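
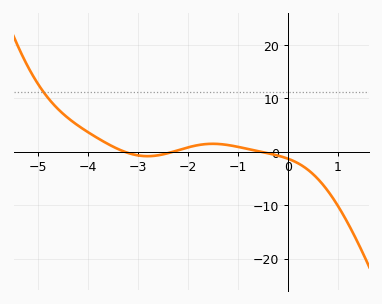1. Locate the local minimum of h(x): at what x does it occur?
-2.81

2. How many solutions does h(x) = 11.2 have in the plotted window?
1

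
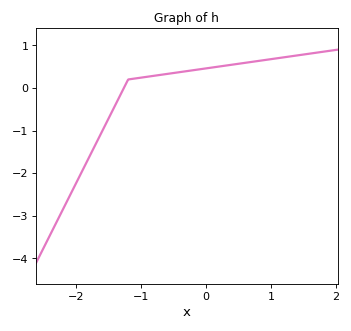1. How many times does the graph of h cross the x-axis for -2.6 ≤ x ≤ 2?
1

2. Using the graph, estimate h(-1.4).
-0.4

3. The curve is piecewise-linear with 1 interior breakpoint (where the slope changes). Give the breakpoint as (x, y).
(-1.2, 0.2)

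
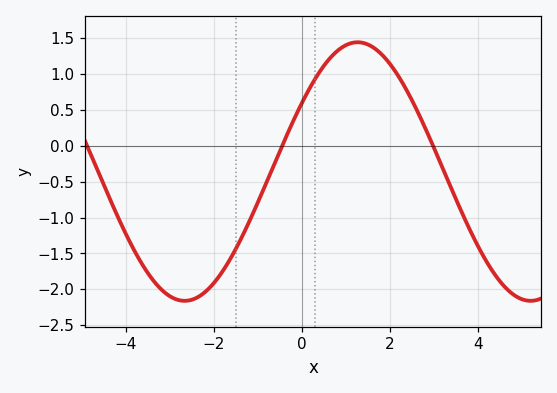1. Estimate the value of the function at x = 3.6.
-0.9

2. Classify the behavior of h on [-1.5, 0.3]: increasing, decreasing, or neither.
increasing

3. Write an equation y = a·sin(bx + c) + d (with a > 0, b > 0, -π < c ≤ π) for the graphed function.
y = 1.8sin(0.8x + 0.56) - 0.36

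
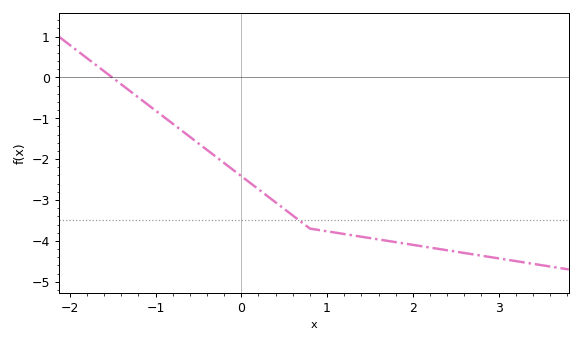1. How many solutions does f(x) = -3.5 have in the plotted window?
1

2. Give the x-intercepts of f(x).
-1.5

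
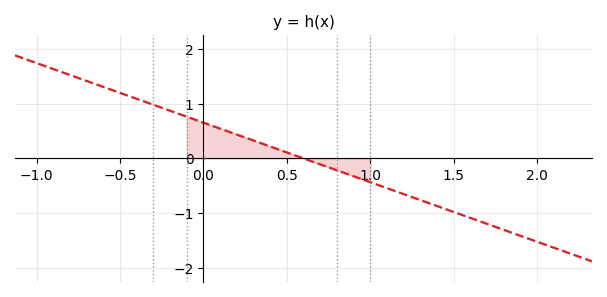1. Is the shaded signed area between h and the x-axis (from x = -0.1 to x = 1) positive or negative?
positive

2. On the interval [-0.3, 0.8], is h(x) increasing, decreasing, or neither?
decreasing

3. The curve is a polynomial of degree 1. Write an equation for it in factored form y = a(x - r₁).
y = -1.09(x - 0.6)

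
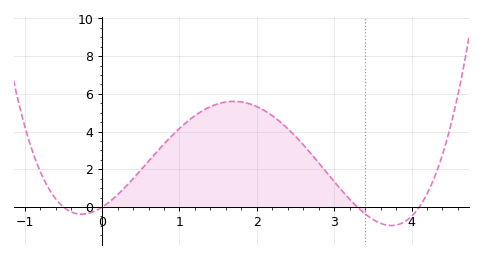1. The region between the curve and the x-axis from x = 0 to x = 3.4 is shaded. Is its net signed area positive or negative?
positive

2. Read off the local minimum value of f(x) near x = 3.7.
-0.98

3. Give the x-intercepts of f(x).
-0.5, 0, 3.3, 4.1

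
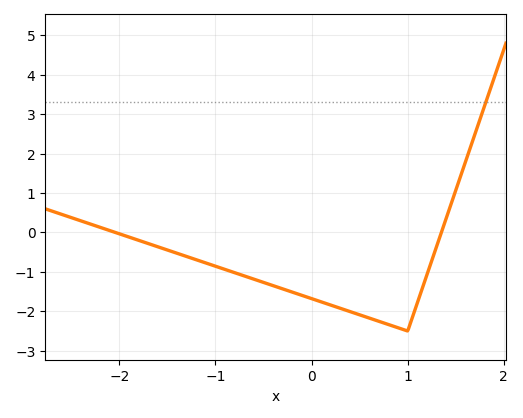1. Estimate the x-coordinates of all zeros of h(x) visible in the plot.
-2.04, 1.35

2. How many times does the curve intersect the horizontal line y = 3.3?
1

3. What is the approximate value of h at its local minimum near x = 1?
-2.5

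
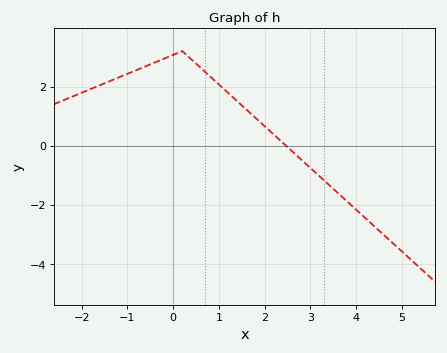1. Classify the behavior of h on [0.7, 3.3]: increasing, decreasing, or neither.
decreasing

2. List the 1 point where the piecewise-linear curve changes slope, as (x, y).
(0.2, 3.2)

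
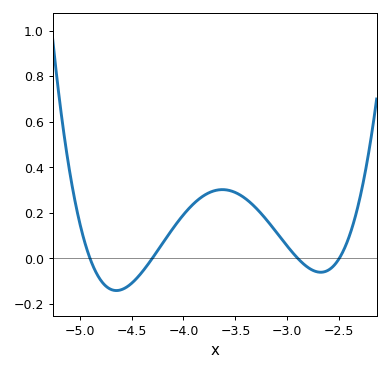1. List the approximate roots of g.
-4.9, -4.3, -2.9, -2.5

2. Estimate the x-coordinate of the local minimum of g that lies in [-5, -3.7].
-4.65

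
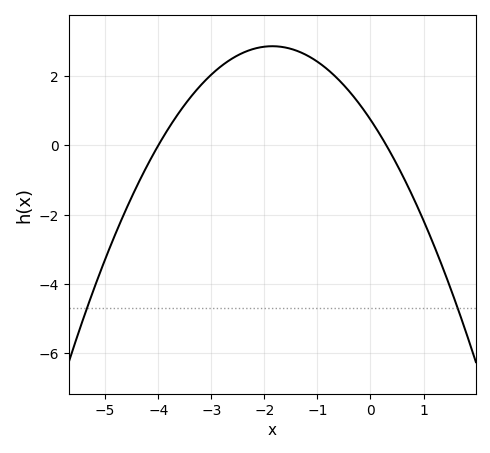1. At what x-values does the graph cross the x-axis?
-4, 0.3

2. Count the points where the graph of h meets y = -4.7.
2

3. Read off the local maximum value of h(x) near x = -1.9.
2.87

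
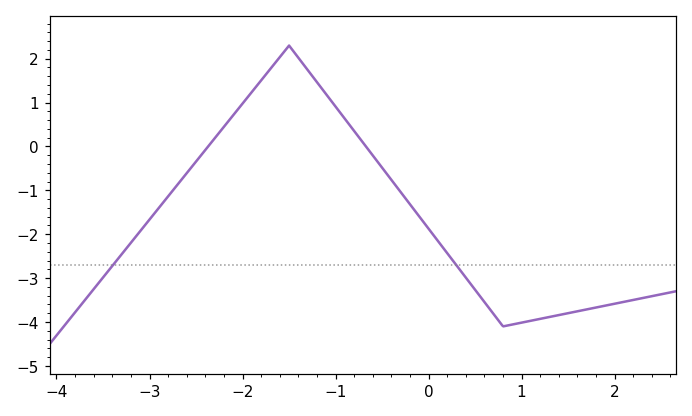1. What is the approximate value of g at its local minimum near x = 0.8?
-4.1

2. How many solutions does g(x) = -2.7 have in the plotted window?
2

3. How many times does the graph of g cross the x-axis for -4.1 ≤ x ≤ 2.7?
2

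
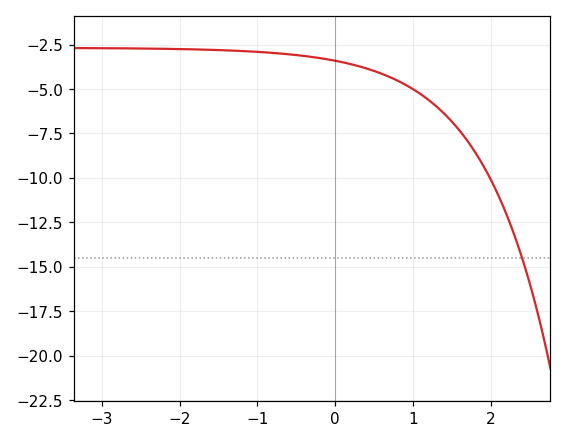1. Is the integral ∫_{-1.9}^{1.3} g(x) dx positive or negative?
negative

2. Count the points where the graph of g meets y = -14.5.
1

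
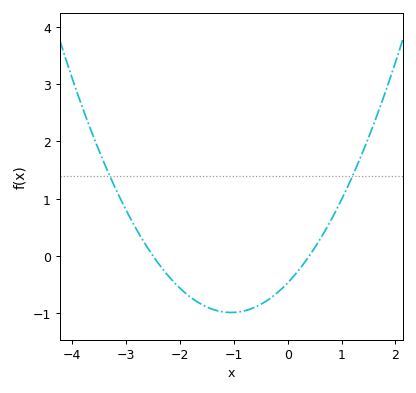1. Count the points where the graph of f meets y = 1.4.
2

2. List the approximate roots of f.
-2.5, 0.4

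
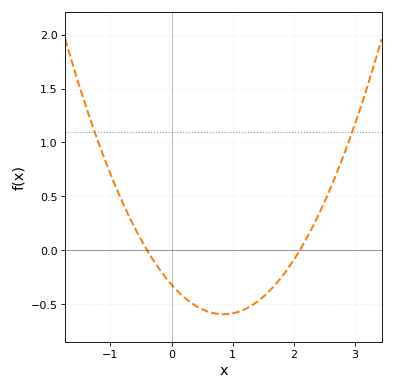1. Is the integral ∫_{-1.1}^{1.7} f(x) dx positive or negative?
negative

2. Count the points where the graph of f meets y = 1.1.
2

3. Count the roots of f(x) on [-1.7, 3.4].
2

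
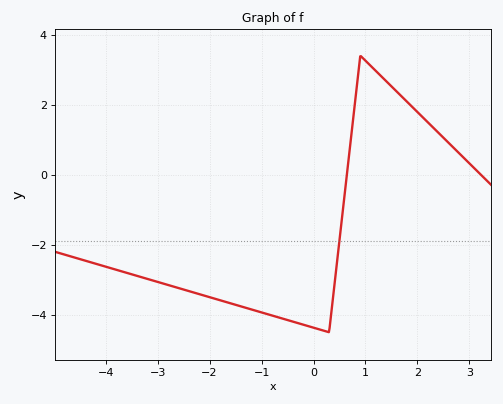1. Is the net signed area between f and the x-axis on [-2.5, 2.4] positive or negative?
negative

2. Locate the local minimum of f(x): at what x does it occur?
0.297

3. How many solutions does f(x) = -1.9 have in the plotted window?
1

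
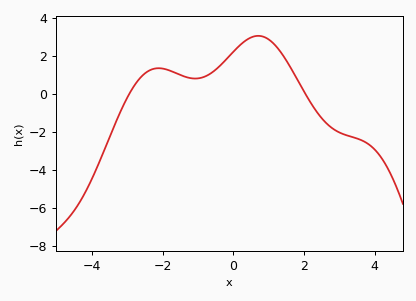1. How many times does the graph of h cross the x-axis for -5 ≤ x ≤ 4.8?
2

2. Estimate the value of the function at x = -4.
-4.4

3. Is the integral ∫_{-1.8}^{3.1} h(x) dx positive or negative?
positive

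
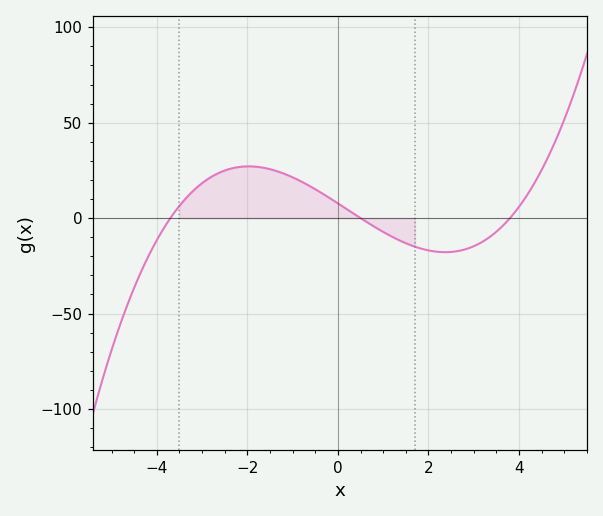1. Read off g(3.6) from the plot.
-5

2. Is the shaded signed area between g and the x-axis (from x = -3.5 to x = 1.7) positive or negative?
positive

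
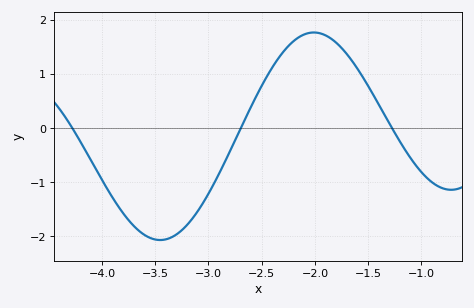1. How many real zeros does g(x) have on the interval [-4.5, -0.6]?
3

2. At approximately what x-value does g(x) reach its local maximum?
-2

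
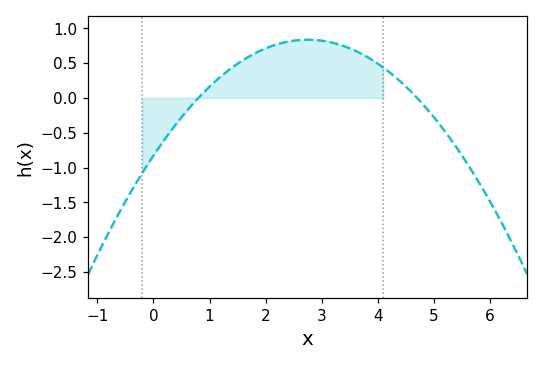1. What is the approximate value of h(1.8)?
0.638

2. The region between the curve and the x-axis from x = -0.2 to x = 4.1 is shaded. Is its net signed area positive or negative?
positive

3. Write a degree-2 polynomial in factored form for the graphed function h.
y = -0.22(x - 0.8)(x - 4.7)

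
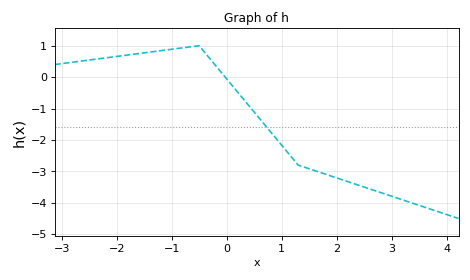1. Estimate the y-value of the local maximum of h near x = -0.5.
1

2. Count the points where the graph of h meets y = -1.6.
1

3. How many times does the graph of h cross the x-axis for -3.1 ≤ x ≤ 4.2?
1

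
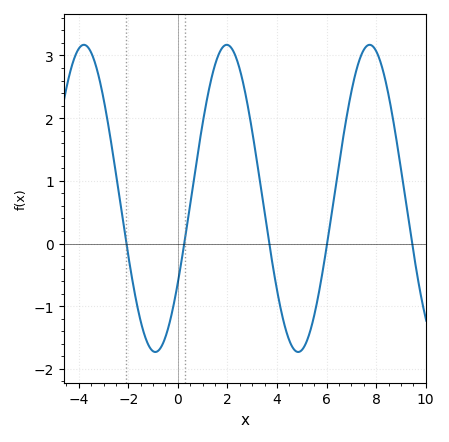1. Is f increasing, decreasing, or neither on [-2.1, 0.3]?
neither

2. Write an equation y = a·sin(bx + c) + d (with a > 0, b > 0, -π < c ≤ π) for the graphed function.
y = 2.45sin(1.09x - 0.58) + 0.72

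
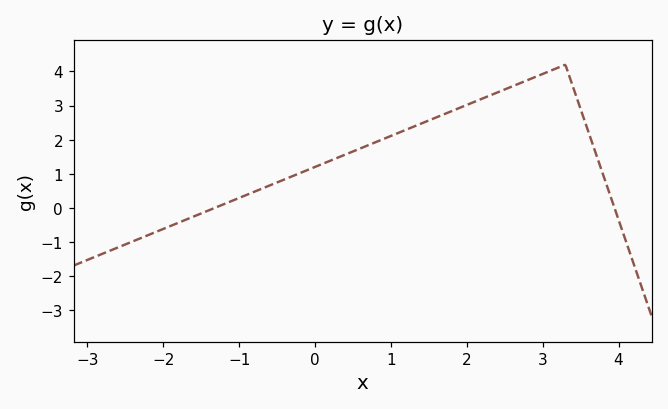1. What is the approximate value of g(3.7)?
1.6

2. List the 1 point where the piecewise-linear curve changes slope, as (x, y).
(3.3, 4.2)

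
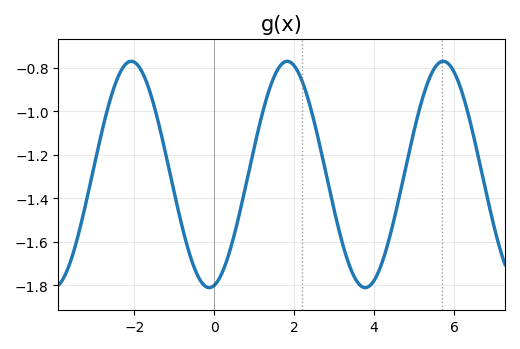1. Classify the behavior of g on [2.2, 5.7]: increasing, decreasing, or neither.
neither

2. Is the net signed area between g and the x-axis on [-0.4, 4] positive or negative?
negative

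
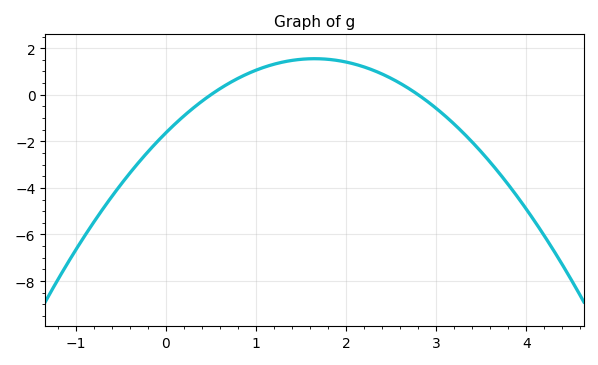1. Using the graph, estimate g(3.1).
-1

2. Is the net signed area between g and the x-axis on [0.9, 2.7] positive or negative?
positive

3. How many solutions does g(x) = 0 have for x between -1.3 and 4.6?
2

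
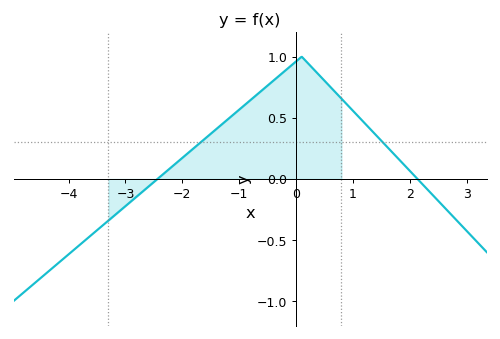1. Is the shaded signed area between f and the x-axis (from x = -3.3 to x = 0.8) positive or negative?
positive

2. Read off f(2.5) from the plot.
-0.2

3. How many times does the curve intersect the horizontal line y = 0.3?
2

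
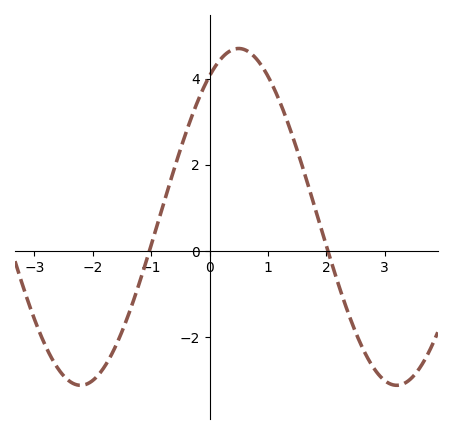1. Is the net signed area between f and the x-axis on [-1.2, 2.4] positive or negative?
positive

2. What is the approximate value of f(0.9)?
4.2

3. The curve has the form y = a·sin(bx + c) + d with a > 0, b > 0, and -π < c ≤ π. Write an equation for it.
y = 3.91sin(1.2x + 0.99) + 0.79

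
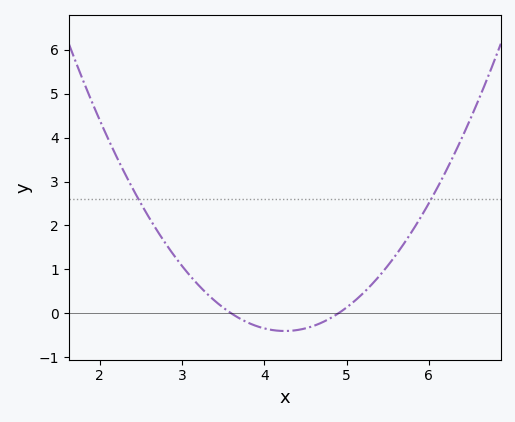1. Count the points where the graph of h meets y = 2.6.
2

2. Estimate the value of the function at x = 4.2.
-0.4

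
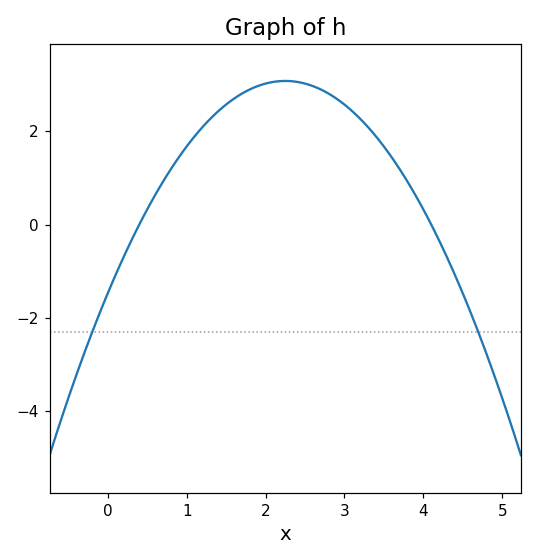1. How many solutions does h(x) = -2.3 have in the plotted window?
2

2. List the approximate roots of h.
0.4, 4.1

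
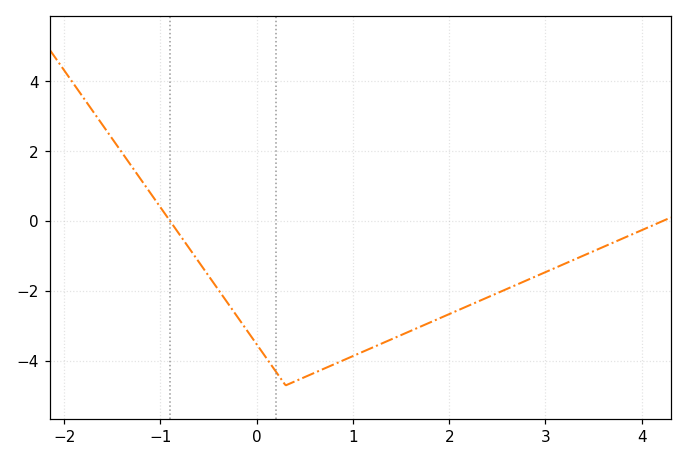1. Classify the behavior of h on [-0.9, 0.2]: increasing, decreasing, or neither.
decreasing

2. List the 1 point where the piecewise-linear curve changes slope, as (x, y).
(0.3, -4.7)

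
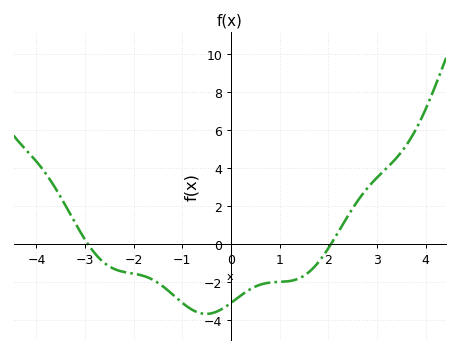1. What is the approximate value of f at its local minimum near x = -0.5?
-3.6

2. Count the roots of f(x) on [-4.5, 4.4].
2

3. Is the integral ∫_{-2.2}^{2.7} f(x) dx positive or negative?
negative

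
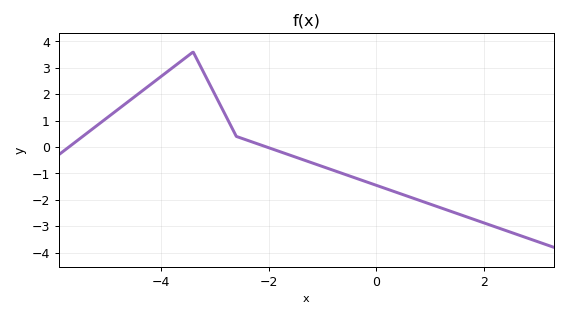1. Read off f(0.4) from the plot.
-1.7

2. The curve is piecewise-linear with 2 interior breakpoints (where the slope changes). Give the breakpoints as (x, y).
(-3.4, 3.6); (-2.6, 0.4)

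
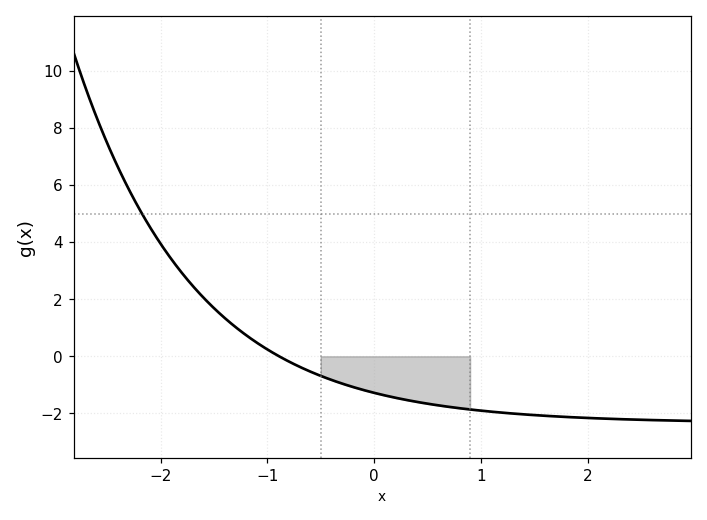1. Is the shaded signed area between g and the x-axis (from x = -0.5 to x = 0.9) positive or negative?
negative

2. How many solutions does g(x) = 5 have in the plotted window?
1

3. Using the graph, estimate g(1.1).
-1.94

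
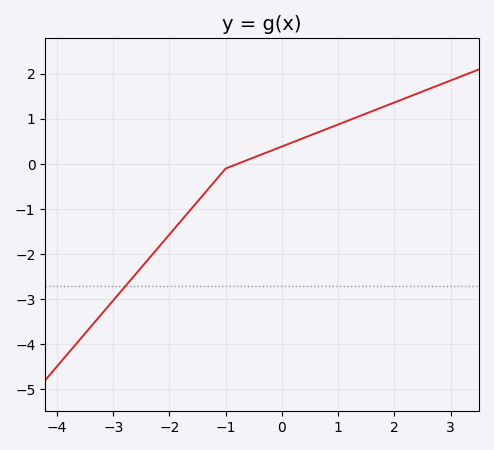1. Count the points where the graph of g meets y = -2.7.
1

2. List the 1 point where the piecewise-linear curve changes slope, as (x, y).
(-1, -0.1)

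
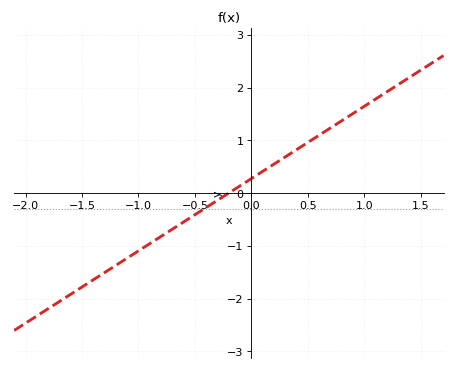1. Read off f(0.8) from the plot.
1.37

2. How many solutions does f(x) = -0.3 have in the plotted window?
1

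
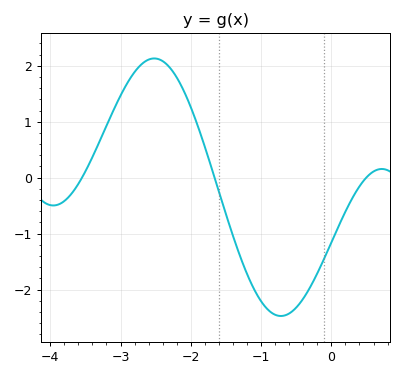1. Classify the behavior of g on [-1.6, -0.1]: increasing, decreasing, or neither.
neither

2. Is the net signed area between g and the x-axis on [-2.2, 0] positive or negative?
negative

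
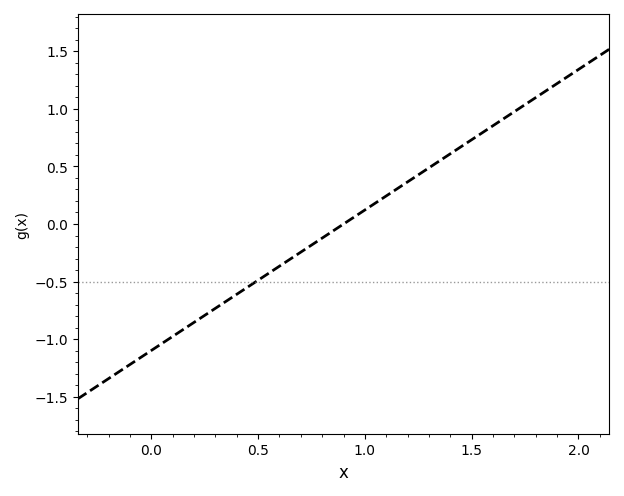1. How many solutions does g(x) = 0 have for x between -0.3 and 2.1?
1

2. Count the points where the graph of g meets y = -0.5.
1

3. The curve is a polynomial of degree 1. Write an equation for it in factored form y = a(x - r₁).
y = 1.22(x - 0.9)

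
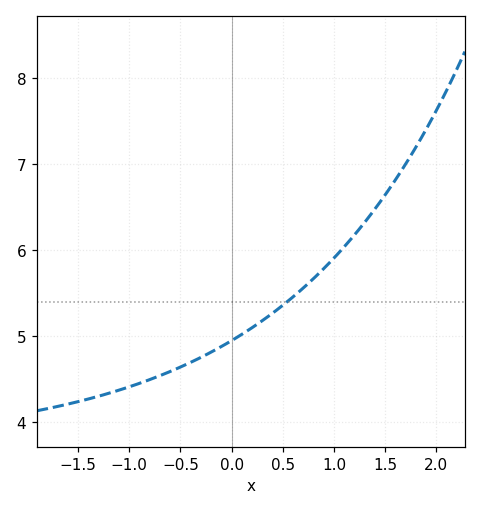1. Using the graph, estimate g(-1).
4.41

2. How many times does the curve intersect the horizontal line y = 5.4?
1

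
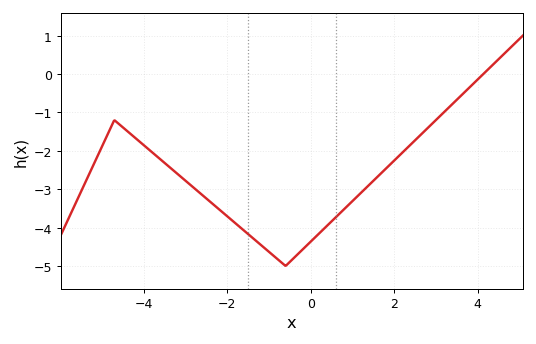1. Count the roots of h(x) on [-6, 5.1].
1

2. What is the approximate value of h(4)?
-0.1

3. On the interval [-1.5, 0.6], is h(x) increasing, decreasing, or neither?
neither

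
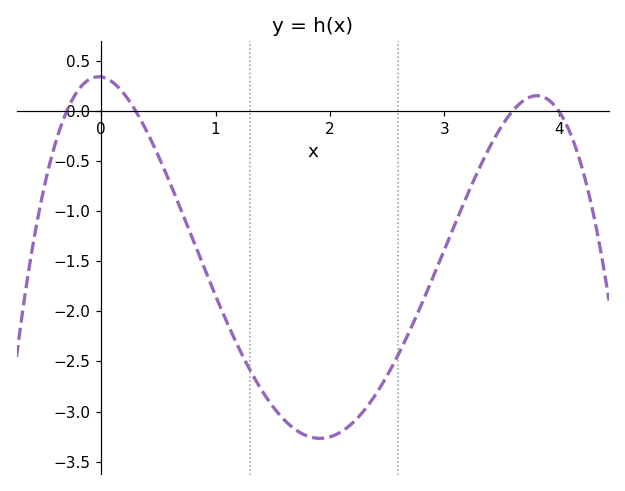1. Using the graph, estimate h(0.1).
0.3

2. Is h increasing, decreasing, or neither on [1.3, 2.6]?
neither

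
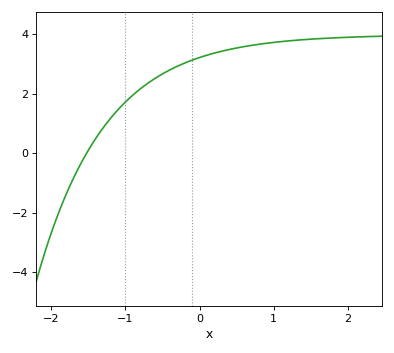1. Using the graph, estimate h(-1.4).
0.4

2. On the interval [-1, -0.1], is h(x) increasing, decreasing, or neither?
increasing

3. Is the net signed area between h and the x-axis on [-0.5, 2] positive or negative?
positive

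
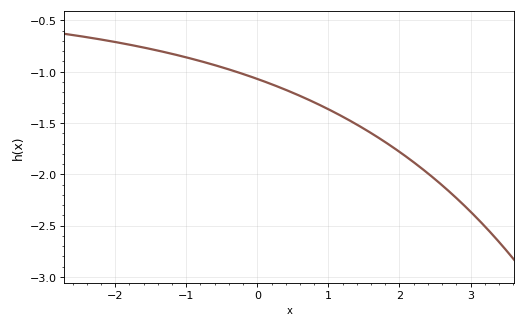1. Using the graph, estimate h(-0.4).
-1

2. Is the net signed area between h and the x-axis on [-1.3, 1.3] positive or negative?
negative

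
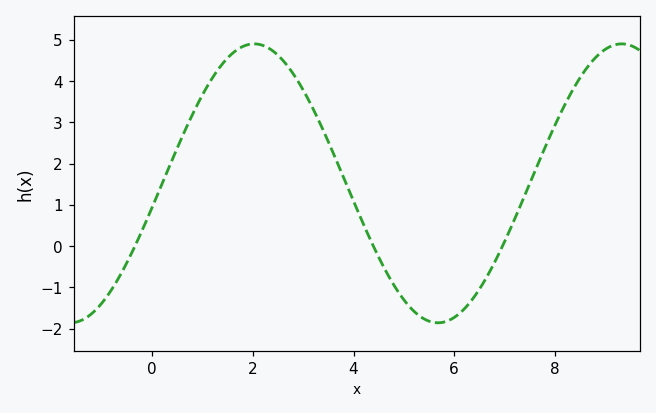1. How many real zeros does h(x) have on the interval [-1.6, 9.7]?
3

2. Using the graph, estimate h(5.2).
-1.58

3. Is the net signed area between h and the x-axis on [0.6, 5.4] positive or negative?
positive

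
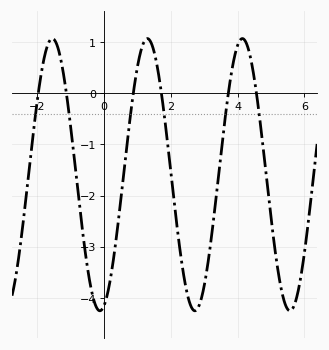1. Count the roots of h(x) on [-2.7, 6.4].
6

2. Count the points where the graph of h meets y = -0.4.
6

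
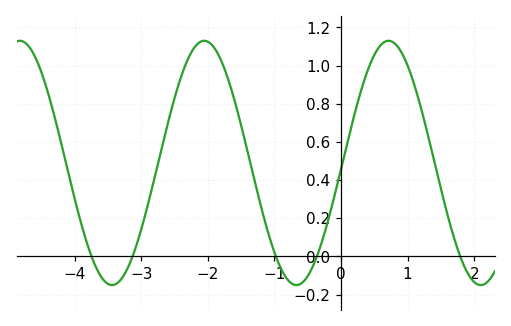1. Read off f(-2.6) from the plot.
0.7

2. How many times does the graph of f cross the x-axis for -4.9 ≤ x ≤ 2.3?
5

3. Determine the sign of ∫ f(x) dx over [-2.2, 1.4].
positive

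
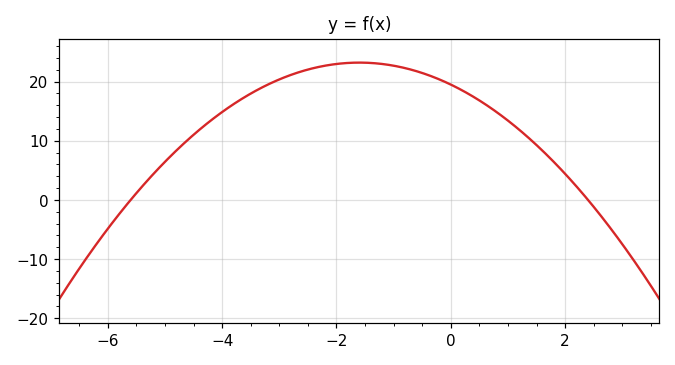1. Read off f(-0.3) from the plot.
20.7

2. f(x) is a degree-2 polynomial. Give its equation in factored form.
y = -1.45(x + 5.6)(x - 2.4)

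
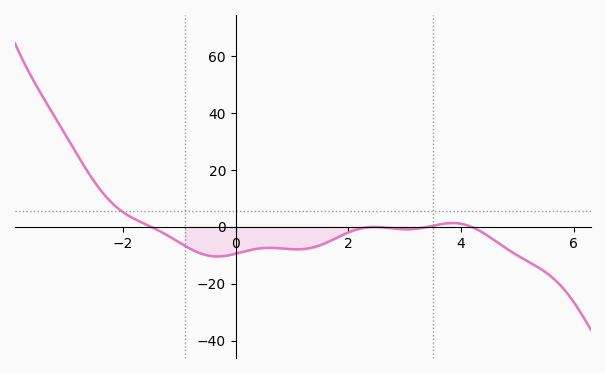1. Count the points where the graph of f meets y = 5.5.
1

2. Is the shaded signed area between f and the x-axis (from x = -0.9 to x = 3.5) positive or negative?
negative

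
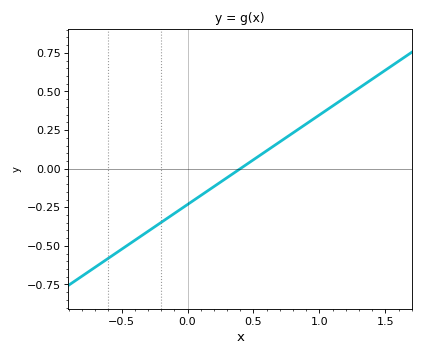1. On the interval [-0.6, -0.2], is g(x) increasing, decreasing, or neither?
increasing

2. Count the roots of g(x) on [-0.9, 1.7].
1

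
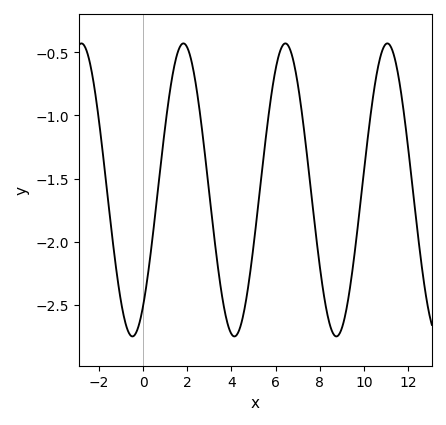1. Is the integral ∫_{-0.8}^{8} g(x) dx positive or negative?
negative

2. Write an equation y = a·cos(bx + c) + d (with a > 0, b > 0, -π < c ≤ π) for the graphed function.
y = 1.16cos(1.36x - 2.48) - 1.59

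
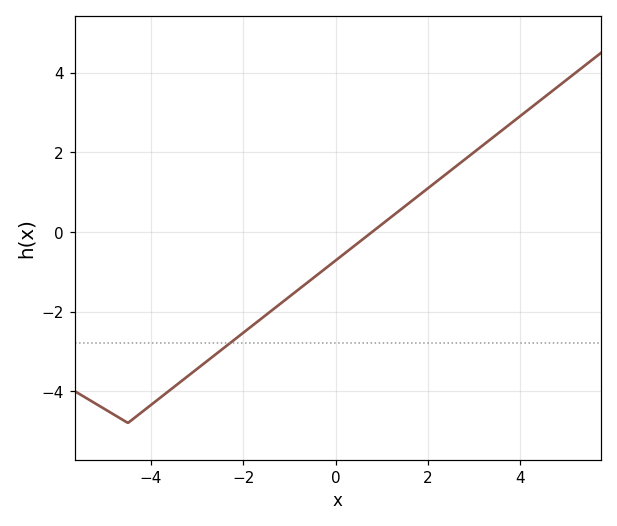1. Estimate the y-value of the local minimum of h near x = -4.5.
-4.8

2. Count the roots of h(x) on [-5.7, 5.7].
1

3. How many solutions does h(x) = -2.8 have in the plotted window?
1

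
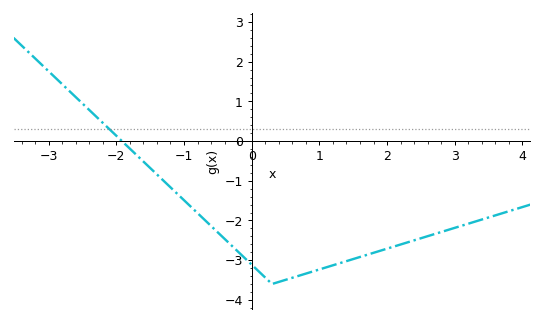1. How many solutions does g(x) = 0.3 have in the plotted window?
1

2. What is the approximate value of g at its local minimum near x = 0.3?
-3.6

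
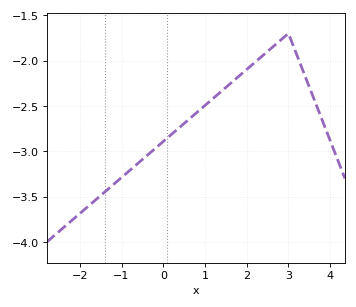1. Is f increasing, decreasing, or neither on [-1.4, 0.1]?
increasing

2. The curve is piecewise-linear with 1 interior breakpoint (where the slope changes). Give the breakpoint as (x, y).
(3, -1.7)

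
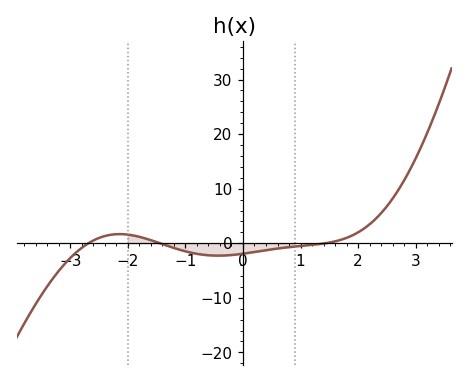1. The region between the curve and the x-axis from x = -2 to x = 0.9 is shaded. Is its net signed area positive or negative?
negative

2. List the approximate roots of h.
-2.6, -1.4, 1.4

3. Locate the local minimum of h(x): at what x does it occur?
-0.4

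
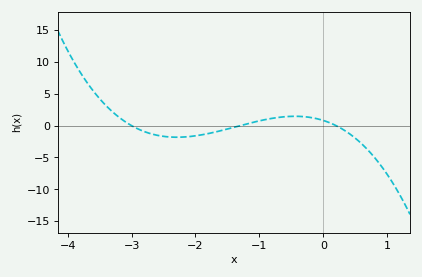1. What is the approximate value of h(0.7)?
-3.85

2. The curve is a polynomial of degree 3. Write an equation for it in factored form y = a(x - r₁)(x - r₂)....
y = -1.04(x + 3)(x + 1.3)(x - 0.2)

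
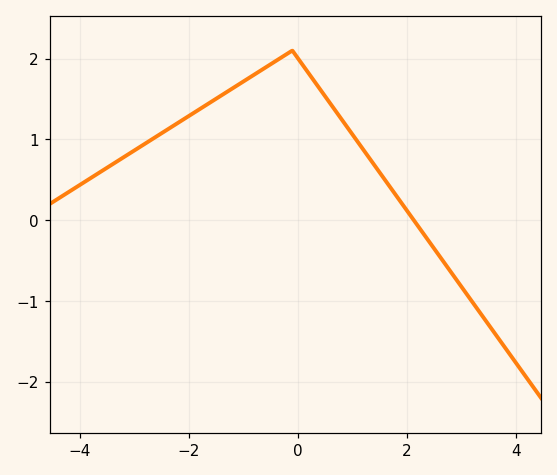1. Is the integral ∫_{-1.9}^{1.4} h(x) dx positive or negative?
positive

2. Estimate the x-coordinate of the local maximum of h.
0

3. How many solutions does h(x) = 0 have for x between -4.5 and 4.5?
1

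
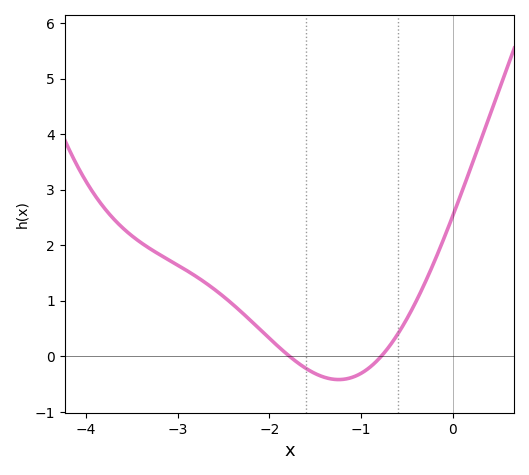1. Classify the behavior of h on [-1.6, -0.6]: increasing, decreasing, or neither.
neither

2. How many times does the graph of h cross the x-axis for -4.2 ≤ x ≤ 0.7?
2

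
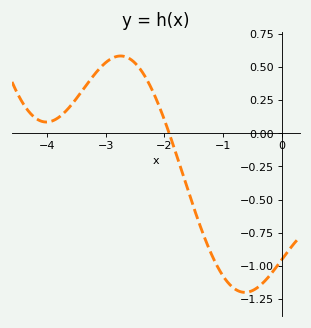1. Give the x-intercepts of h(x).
-1.92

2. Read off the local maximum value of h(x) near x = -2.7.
0.583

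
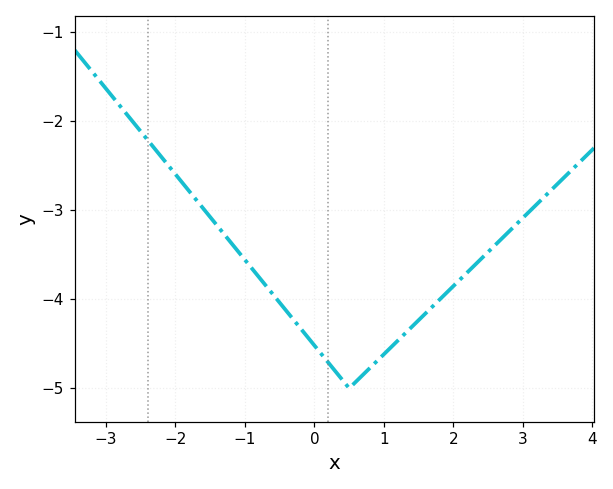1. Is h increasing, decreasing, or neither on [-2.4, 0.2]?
decreasing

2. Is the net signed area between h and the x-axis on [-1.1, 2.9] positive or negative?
negative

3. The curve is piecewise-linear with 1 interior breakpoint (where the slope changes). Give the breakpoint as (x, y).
(0.5, -5)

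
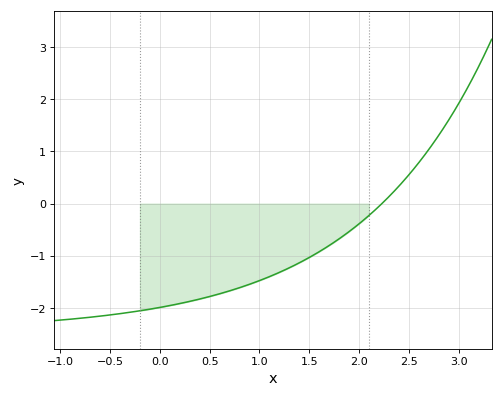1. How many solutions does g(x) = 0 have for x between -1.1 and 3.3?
1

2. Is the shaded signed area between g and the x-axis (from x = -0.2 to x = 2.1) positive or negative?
negative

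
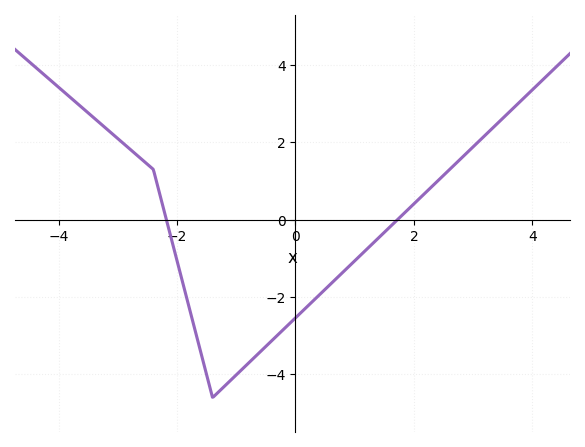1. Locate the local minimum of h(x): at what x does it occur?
-1.4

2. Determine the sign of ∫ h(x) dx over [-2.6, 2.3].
negative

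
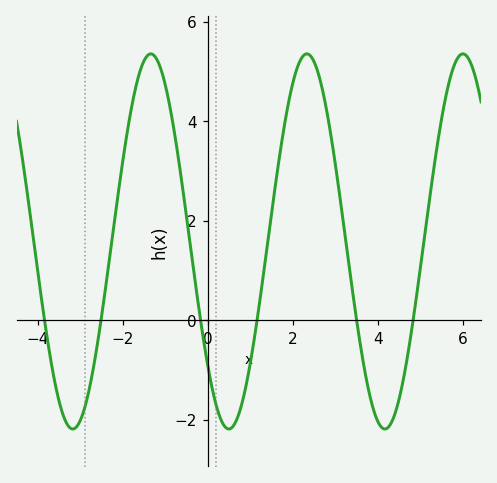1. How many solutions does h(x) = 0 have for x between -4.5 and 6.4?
6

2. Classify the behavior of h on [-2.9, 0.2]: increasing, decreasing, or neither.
neither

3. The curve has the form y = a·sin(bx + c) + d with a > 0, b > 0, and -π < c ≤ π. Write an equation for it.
y = 3.77sin(1.7x - 2.4) + 1.58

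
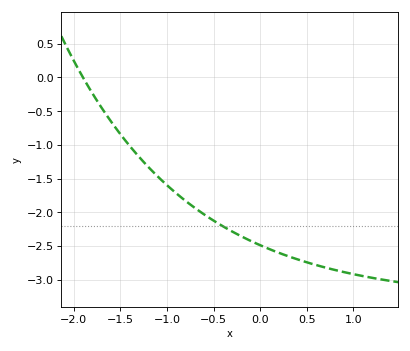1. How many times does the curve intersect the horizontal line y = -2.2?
1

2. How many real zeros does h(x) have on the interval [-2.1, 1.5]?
1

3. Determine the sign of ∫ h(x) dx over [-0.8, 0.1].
negative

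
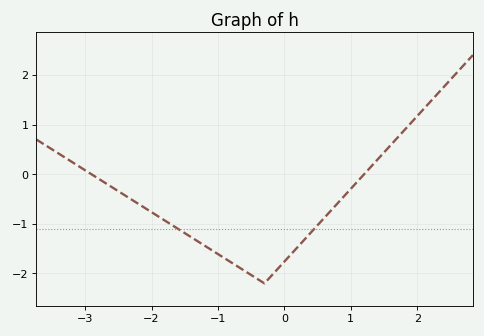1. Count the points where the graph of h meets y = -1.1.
2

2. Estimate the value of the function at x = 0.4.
-1.17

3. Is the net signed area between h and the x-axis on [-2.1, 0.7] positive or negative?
negative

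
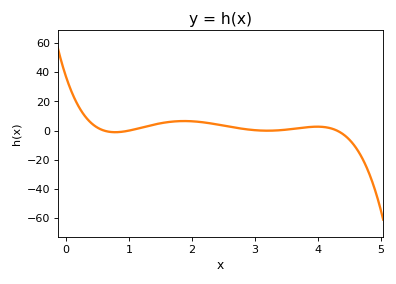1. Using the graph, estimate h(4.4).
-2.55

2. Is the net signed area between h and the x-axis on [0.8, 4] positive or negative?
positive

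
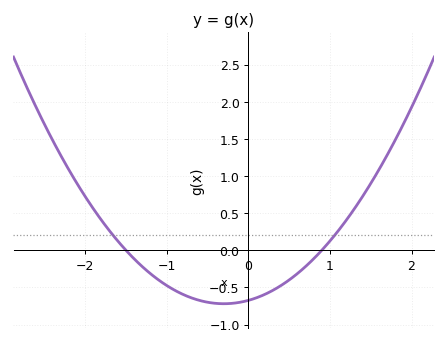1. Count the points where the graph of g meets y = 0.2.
2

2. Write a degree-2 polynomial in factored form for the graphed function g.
y = 0.5(x + 1.5)(x - 0.9)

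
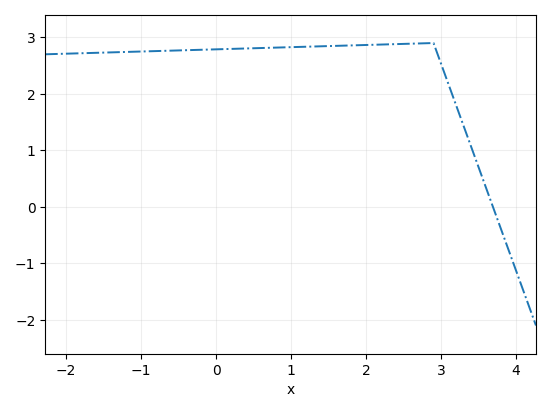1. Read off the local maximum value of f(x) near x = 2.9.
2.9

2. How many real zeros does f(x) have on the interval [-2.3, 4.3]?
1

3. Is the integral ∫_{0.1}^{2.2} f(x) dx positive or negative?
positive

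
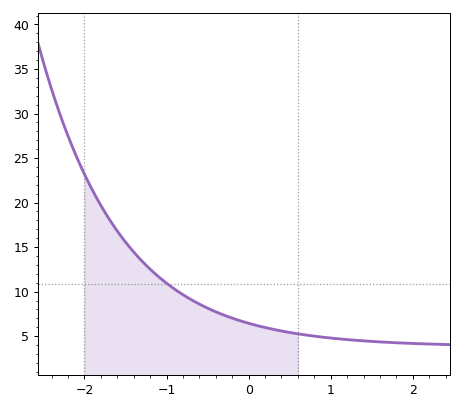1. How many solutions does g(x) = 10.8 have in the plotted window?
1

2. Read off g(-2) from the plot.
23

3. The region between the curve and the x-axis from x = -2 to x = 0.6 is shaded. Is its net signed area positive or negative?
positive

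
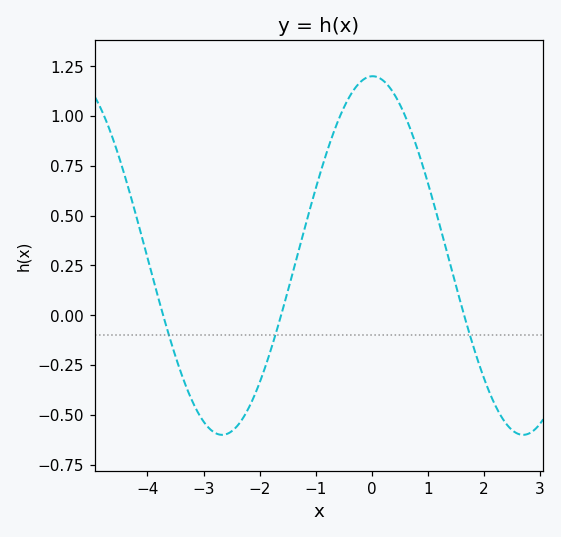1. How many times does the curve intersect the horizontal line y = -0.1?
3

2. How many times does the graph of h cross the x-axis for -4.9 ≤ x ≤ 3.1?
3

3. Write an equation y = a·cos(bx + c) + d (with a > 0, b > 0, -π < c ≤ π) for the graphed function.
y = 0.9cos(1.2x - 0.02) + 0.3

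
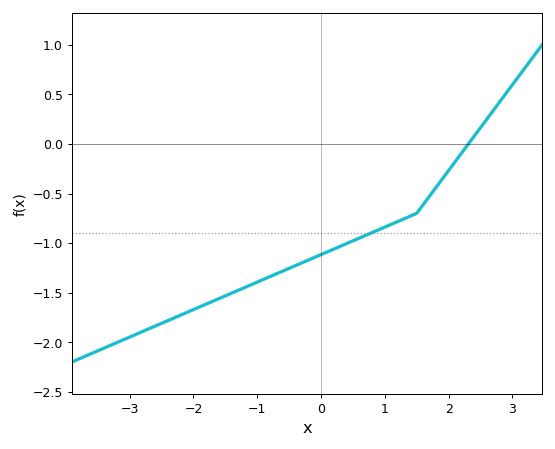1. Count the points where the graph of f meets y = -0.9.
1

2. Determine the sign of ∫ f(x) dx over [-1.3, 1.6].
negative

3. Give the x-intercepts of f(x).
2.3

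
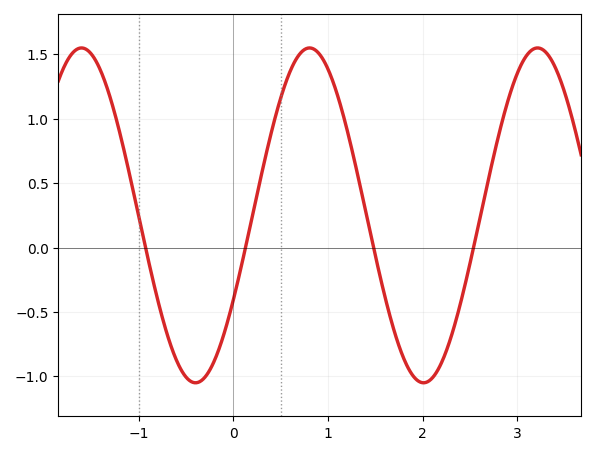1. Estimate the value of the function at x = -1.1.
0.584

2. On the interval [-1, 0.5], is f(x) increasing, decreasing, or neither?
neither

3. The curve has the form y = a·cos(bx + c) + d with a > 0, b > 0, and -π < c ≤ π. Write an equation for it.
y = 1.3cos(2.61x - 2.1) + 0.25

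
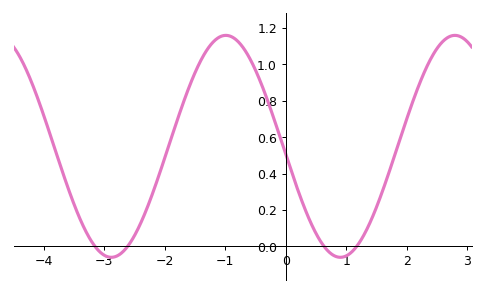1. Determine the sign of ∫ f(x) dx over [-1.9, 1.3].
positive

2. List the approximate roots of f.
-3.15, -2.61, 0.634, 1.17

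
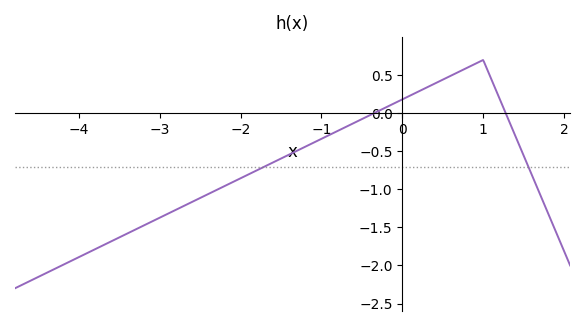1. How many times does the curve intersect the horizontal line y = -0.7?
2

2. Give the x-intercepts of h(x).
-0.351, 1.28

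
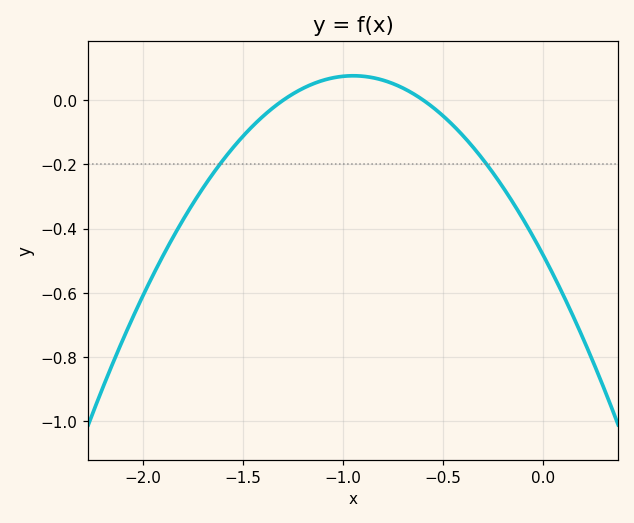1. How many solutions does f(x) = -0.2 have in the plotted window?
2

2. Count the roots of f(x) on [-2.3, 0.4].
2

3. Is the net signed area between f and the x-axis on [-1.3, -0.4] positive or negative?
positive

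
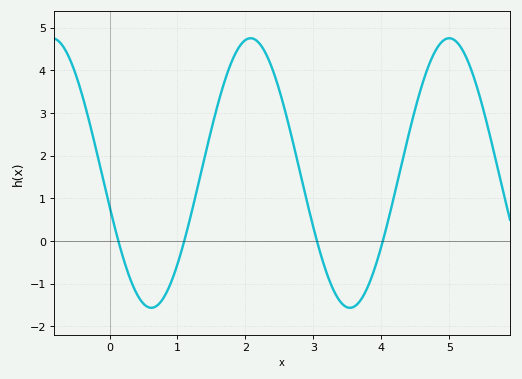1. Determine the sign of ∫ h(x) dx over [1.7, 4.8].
positive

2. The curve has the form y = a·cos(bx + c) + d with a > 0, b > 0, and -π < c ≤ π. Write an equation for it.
y = 3.16cos(2.15x + 1.82) + 1.59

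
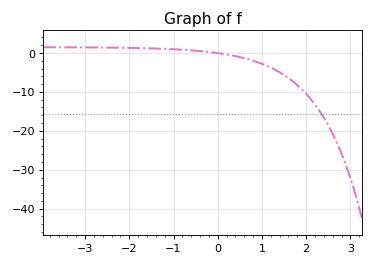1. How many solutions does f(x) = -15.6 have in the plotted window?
1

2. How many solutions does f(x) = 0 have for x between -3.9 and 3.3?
1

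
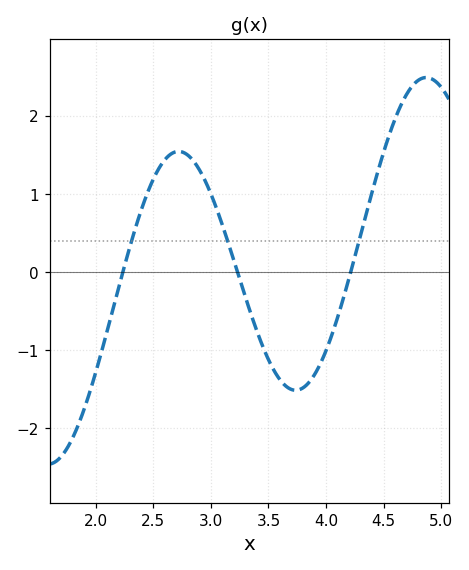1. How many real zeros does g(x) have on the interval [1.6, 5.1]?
3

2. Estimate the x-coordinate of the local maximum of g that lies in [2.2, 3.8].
2.72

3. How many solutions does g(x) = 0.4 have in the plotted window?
3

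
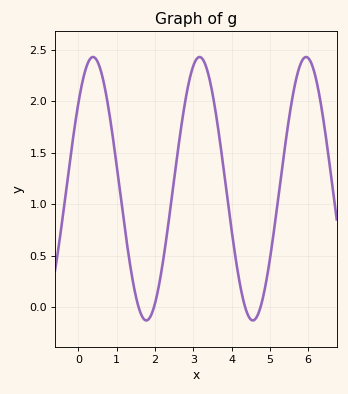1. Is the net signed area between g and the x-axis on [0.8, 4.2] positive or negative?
positive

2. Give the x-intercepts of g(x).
1.57, 1.98, 4.35, 4.76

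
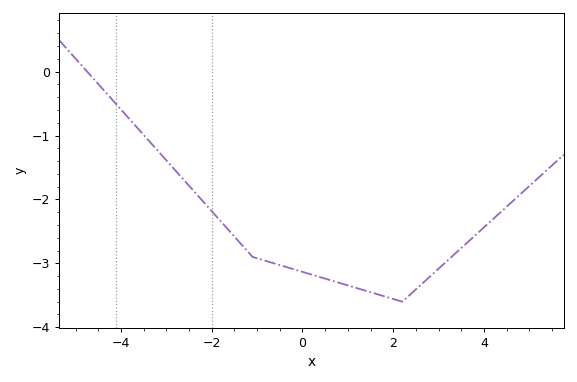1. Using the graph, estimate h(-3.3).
-1.15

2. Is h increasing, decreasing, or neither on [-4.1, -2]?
decreasing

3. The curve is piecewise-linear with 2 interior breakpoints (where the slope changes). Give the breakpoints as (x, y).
(-1.1, -2.9); (2.2, -3.6)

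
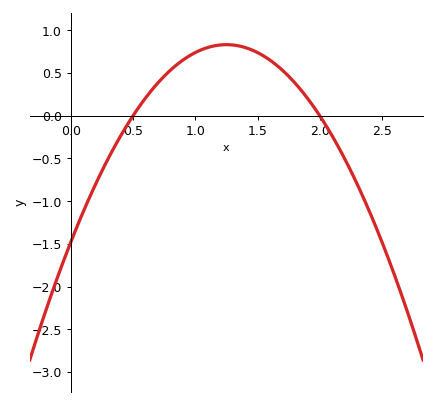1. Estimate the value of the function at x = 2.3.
-0.8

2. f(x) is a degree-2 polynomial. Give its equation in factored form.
y = -1.48(x - 0.5)(x - 2)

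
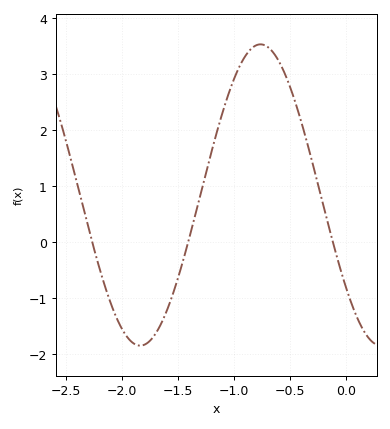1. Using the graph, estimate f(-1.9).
-1.81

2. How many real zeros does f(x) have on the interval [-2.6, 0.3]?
3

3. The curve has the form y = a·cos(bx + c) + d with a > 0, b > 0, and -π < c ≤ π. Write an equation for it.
y = 2.69cos(2.92x + 2.23) + 0.84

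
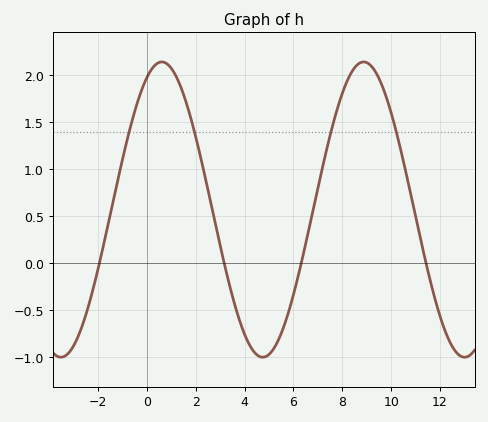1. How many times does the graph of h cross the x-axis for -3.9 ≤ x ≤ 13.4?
4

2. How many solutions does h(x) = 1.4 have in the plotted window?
4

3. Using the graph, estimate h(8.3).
2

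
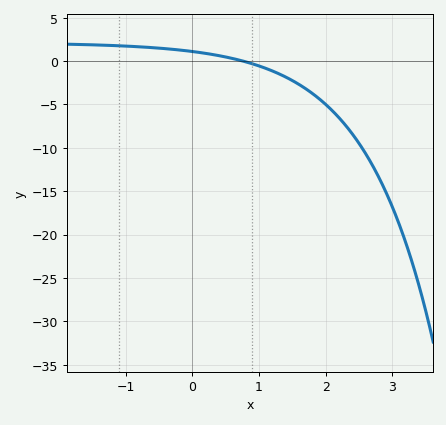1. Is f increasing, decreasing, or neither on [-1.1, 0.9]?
decreasing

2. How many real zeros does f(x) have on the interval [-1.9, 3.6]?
1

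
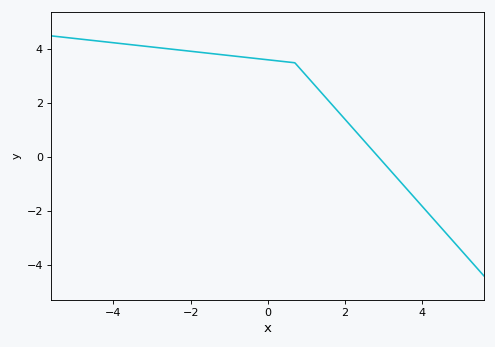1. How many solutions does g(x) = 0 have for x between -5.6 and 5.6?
1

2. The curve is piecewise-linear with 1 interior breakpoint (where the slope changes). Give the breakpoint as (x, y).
(0.7, 3.5)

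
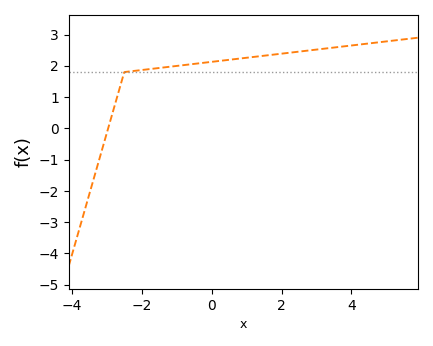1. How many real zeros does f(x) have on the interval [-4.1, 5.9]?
1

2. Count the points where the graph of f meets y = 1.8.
1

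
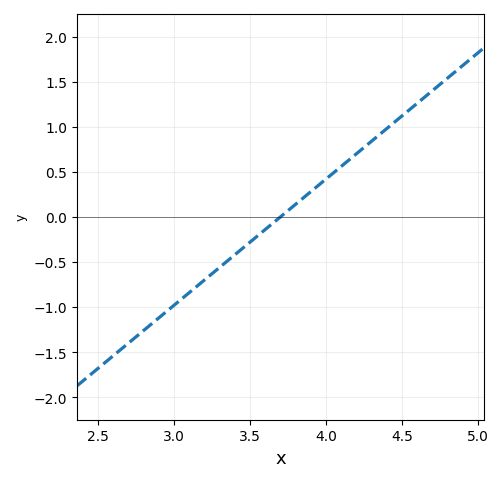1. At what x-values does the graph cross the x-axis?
3.7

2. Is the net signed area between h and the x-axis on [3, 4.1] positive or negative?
negative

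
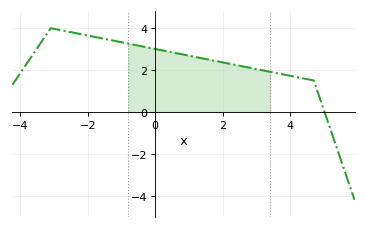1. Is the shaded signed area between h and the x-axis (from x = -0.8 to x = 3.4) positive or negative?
positive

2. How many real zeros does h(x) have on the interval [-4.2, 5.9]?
1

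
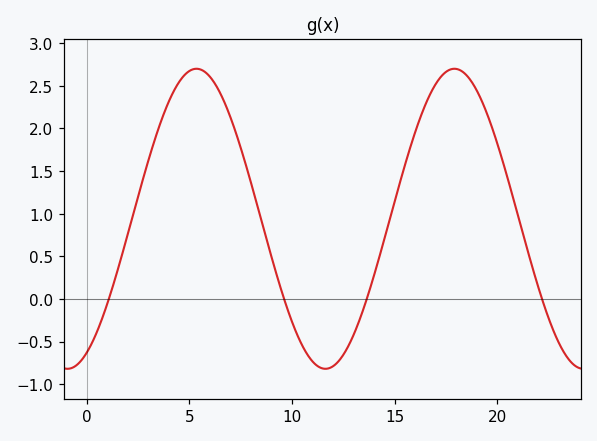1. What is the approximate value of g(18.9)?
2.5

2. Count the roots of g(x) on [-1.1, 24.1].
4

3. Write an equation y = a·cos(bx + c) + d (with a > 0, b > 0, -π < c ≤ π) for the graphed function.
y = 1.76cos(0.5x - 2.7) + 0.94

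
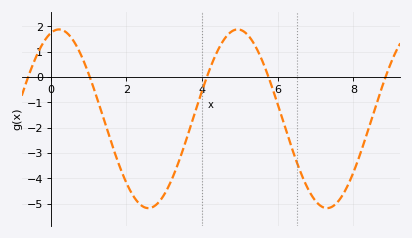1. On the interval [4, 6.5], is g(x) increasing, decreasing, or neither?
neither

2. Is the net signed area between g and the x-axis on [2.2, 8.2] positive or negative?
negative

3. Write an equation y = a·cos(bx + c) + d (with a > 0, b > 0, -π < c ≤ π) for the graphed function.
y = 3.52cos(1.3x - 0.29) - 1.65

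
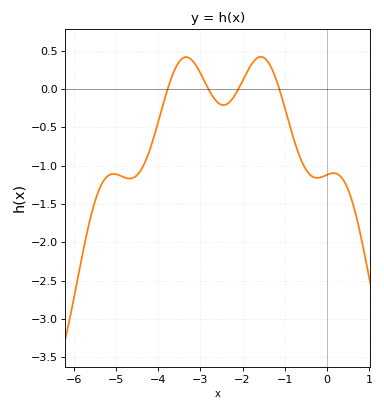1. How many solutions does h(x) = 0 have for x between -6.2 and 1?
4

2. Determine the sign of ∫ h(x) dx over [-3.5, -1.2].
positive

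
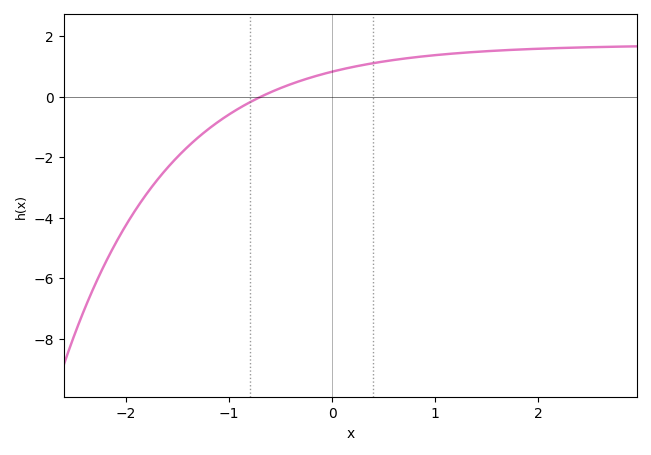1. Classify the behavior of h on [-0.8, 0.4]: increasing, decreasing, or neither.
increasing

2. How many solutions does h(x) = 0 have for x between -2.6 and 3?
1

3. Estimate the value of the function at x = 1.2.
1.4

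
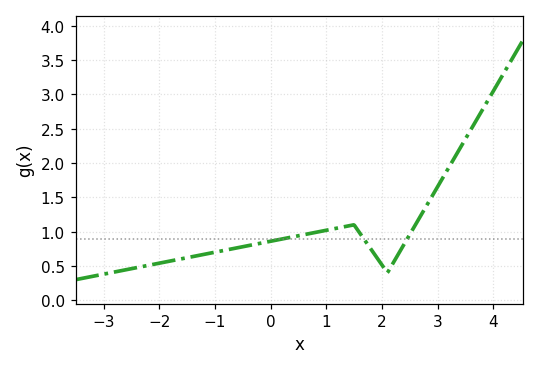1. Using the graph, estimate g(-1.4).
0.636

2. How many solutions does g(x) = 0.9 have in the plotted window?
3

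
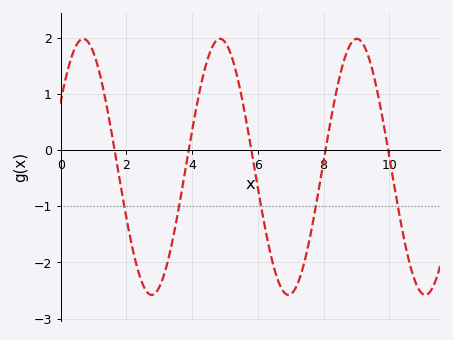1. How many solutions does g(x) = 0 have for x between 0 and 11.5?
5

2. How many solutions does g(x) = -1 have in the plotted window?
5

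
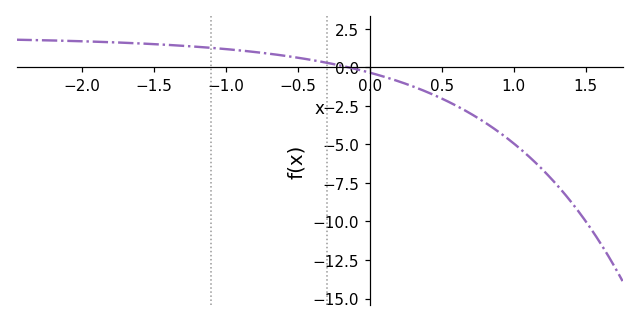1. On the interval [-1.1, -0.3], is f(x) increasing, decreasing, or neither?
decreasing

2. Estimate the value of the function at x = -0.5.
0.6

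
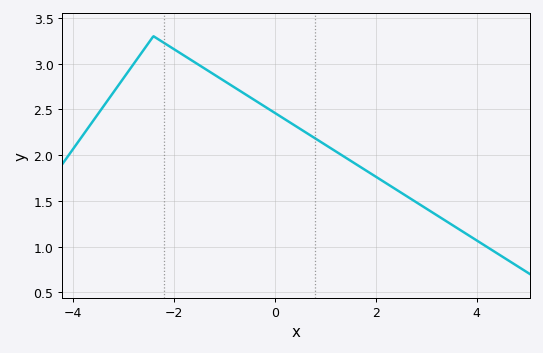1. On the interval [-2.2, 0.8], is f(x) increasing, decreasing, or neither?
decreasing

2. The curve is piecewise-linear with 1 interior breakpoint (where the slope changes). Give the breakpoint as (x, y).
(-2.4, 3.3)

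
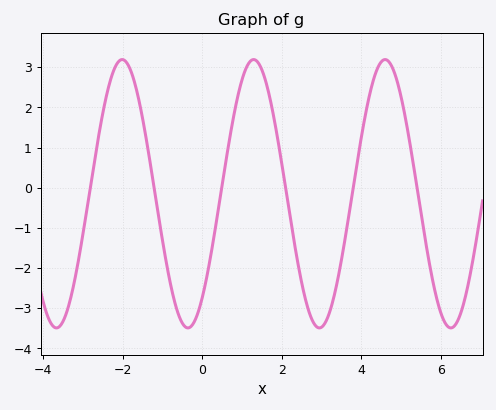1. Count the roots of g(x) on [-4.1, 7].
6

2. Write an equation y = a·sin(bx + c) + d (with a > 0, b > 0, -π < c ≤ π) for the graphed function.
y = 3.34sin(1.9x - 0.88) - 0.15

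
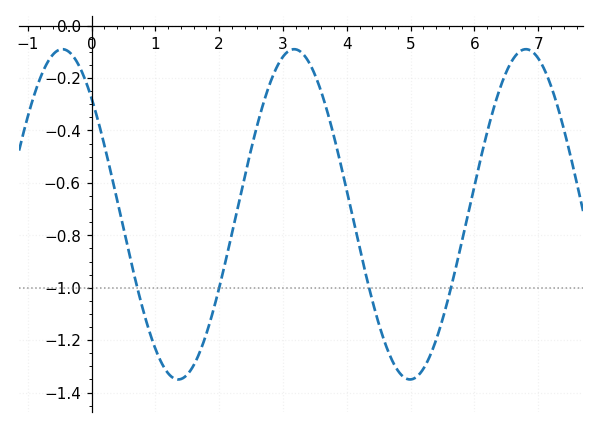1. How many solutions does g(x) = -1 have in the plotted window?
4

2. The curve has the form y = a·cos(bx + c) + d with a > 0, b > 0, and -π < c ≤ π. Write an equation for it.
y = 0.63cos(1.7x + 0.79) - 0.72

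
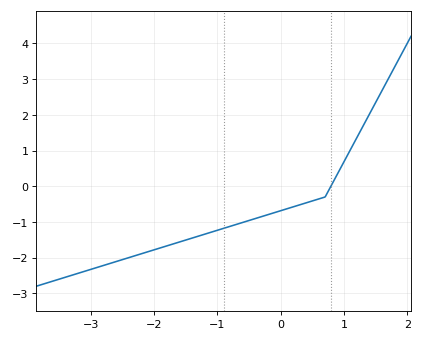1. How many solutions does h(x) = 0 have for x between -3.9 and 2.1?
1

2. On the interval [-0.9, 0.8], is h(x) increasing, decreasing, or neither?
increasing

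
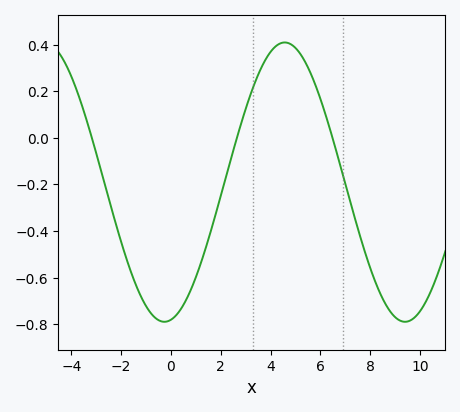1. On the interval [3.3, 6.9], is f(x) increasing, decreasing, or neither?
neither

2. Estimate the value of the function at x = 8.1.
-0.58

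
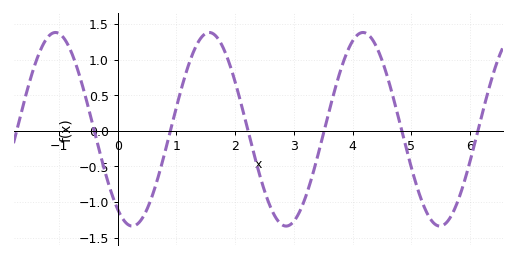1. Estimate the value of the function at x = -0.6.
0.634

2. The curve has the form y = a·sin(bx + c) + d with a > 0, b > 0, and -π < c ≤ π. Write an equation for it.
y = 1.36sin(2.4x - 2.17) + 0.02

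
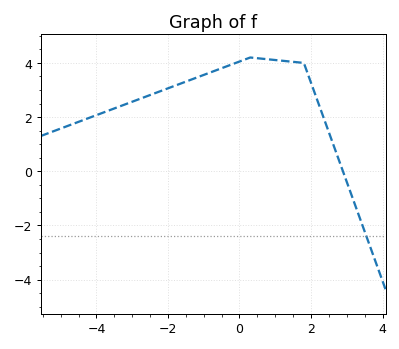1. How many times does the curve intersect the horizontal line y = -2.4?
1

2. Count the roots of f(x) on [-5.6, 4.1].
1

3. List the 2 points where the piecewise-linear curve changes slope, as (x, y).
(0.3, 4.2); (1.8, 4)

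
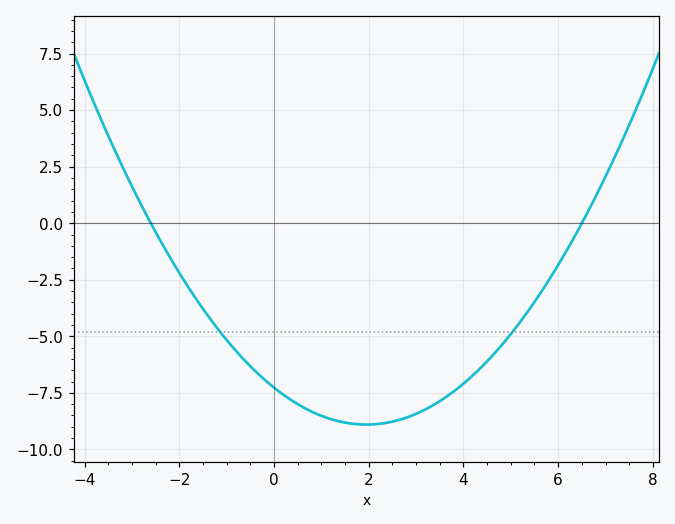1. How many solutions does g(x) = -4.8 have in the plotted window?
2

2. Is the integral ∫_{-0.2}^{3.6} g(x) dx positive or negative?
negative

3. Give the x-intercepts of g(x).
-2.6, 6.4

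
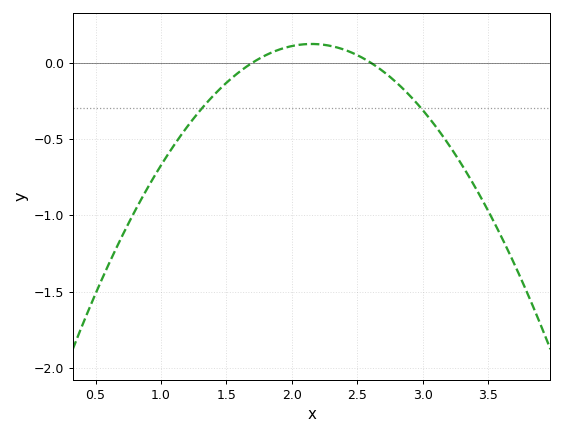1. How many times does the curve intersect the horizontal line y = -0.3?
2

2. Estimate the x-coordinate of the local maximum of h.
2.15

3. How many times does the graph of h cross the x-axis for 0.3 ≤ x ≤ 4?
2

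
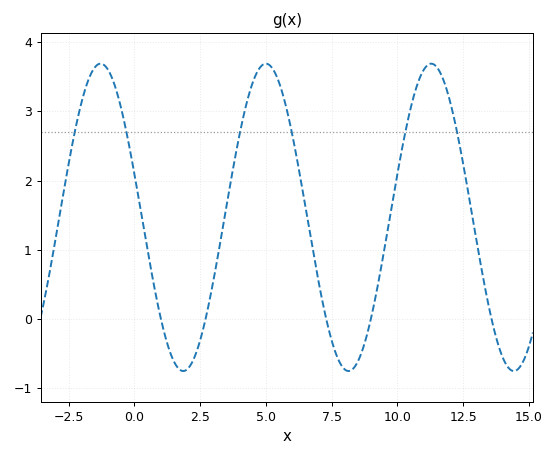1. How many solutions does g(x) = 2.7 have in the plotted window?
6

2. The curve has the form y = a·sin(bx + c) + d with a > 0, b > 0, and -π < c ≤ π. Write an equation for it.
y = 2.22sin(1x + 2.9) + 1.47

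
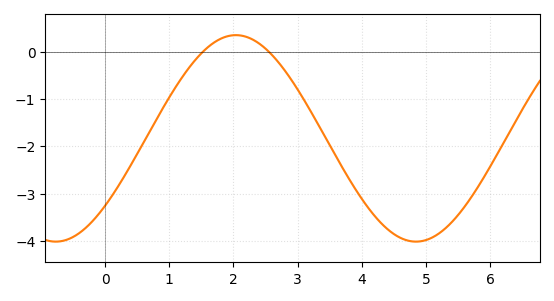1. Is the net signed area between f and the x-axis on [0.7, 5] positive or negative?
negative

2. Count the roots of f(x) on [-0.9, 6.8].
2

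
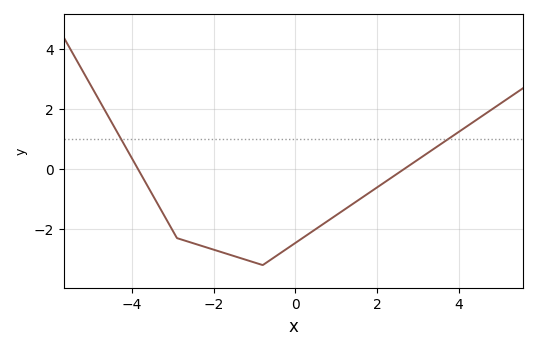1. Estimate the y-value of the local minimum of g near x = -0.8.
-3.2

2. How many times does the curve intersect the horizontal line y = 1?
2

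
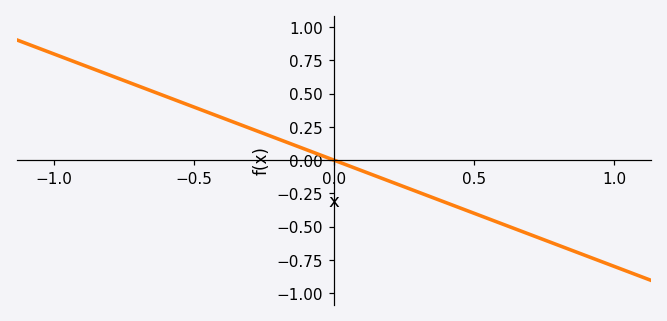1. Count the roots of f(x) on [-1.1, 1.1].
1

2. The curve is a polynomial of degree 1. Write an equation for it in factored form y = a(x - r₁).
y = -0.8(x - 0)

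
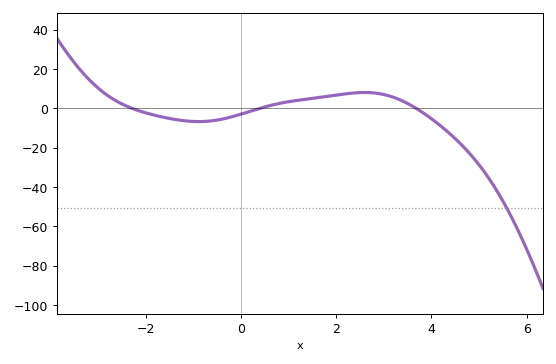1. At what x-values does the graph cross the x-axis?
-2.2, 0.4, 3.6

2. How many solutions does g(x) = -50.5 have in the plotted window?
1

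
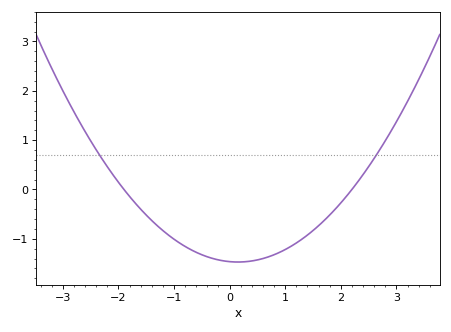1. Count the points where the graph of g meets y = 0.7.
2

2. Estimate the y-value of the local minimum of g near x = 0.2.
-1.47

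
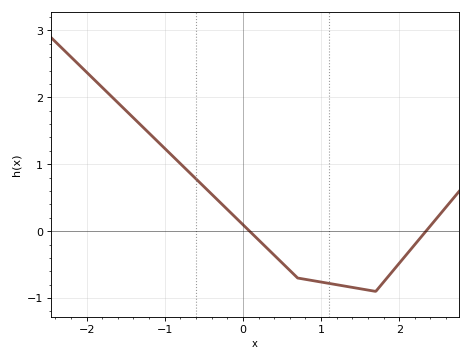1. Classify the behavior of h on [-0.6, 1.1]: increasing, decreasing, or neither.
decreasing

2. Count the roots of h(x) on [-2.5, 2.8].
2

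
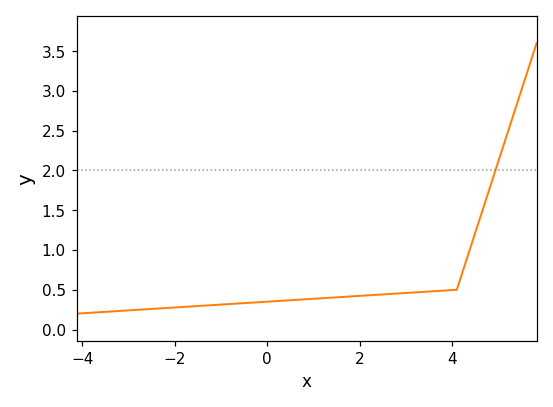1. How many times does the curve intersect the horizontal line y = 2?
1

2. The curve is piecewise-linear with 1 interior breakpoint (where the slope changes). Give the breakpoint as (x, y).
(4.1, 0.5)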